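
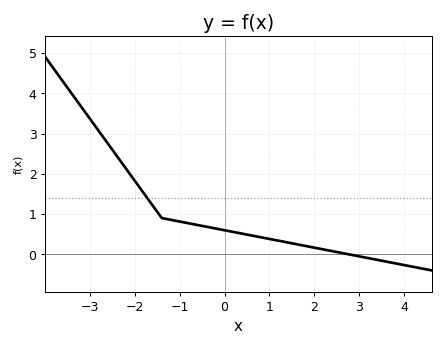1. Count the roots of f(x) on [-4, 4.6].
1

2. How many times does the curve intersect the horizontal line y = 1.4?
1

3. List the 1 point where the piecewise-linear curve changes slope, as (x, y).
(-1.4, 0.9)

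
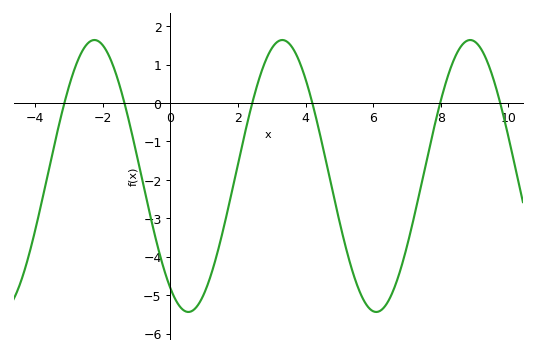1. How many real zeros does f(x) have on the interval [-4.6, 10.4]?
6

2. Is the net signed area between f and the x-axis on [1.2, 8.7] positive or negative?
negative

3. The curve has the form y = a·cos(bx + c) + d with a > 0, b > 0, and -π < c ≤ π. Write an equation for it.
y = 3.54cos(1.1x + 2.5) - 1.9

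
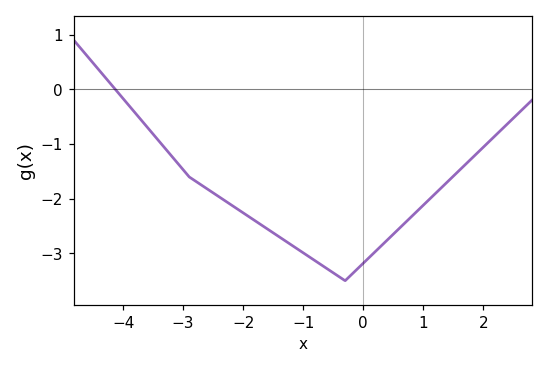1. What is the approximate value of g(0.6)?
-2.5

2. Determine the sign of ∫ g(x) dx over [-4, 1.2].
negative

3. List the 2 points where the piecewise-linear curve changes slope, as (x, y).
(-2.9, -1.6); (-0.3, -3.5)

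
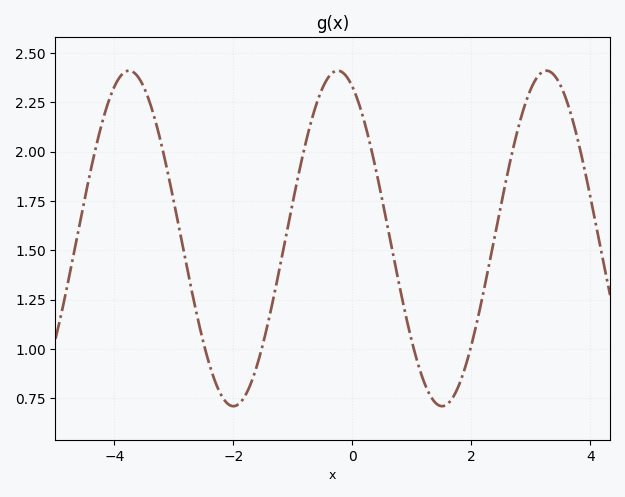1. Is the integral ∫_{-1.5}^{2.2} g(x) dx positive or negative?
positive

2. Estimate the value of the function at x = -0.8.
2.02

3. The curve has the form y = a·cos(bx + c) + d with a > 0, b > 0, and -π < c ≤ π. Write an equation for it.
y = 0.85cos(1.79x + 0.44) + 1.56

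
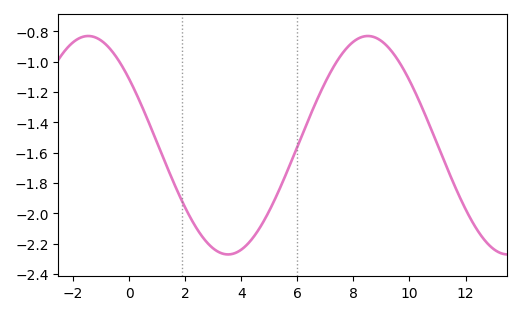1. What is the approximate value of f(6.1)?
-1.52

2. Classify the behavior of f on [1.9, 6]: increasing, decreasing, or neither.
neither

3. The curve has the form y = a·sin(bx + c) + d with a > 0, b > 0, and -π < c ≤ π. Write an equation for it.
y = 0.72sin(0.63x + 2.5) - 1.55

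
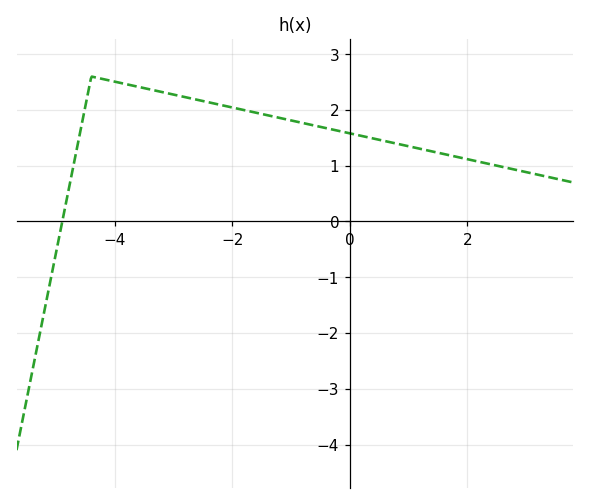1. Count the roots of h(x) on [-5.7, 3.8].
1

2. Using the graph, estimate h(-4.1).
2.5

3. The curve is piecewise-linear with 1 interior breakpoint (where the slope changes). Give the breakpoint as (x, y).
(-4.4, 2.6)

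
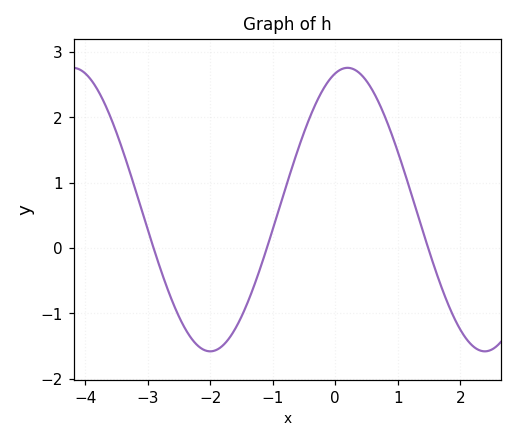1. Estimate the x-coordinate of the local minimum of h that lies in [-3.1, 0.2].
-2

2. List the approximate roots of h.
-2.91, -1.09, 1.49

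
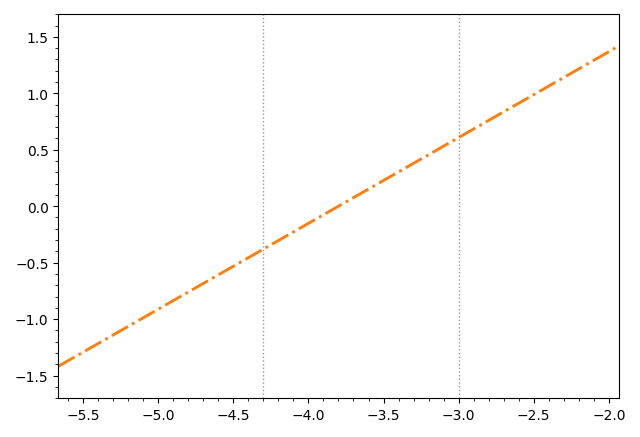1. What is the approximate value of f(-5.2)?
-1.05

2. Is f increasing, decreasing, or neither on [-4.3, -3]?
increasing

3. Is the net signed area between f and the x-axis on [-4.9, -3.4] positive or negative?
negative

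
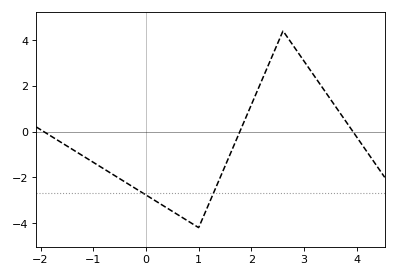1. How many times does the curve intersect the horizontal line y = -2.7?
2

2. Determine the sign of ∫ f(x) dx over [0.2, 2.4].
negative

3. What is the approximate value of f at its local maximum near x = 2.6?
4.39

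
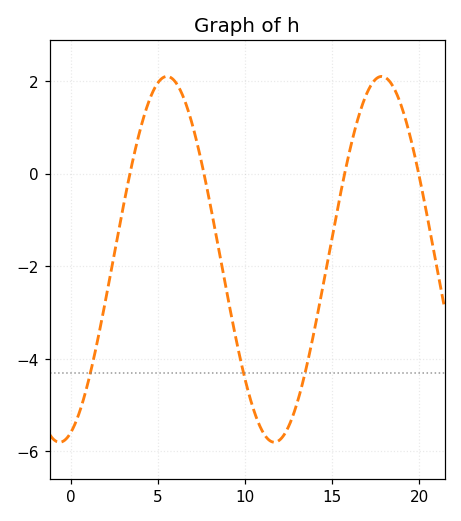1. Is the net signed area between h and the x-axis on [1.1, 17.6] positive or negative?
negative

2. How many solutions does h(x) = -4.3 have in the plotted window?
3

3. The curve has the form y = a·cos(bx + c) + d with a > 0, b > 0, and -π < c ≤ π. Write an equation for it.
y = 3.95cos(0.51x - 2.8) - 1.85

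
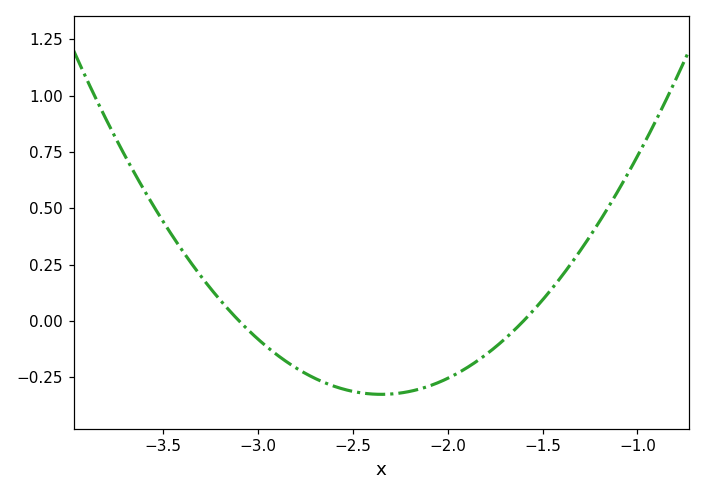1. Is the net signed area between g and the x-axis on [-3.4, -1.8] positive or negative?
negative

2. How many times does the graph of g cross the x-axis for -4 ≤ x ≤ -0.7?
2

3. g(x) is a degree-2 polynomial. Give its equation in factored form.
y = 0.58(x + 3.1)(x + 1.6)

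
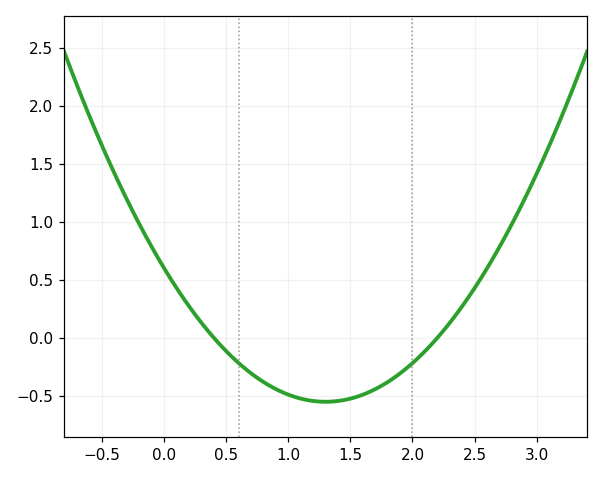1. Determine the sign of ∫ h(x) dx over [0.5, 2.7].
negative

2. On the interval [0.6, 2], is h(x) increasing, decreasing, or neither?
neither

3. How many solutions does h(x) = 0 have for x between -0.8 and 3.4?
2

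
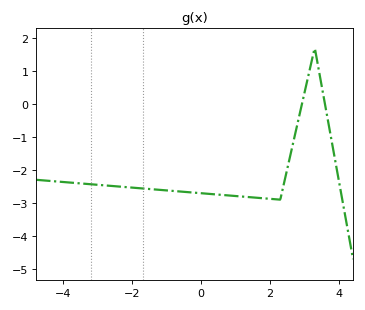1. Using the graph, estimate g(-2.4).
-2.5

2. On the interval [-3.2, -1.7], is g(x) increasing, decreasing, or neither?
decreasing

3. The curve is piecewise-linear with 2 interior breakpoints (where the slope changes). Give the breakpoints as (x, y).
(2.3, -2.9); (3.3, 1.7)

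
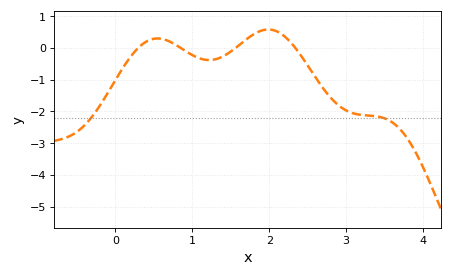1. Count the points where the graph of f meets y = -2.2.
2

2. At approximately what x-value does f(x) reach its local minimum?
1.22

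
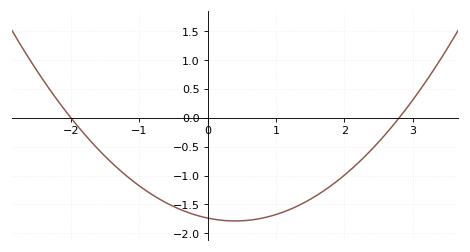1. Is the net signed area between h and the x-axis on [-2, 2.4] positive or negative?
negative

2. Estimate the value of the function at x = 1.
-1.67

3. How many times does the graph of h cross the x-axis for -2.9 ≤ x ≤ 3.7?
2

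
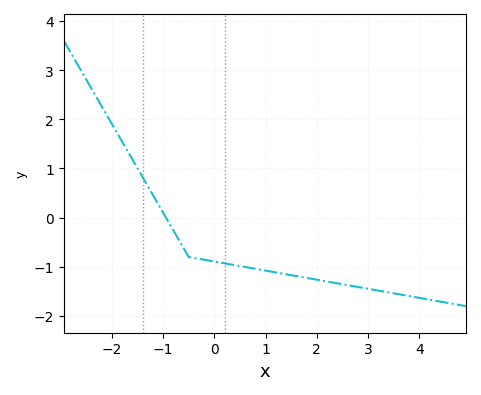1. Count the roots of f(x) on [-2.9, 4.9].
1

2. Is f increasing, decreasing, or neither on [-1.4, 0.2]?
decreasing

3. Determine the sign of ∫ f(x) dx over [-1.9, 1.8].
negative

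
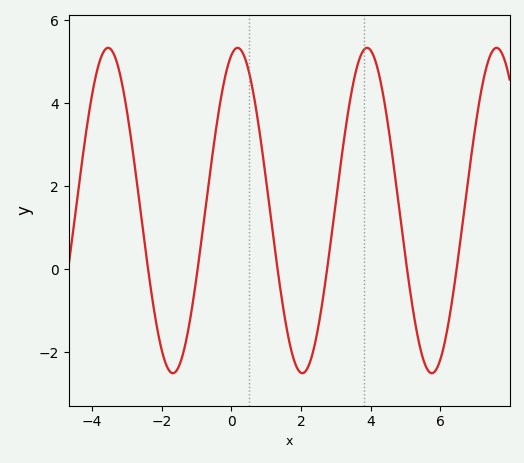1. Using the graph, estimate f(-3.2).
4.8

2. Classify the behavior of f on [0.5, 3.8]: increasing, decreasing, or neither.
neither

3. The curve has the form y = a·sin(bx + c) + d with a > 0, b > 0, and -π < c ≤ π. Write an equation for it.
y = 3.92sin(1.7x + 1.3) + 1.42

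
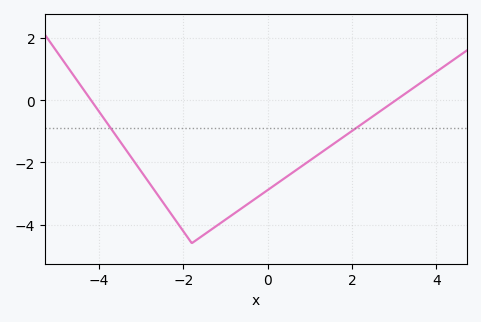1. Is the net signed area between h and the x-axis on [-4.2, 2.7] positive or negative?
negative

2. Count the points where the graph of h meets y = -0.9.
2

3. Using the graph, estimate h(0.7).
-2.22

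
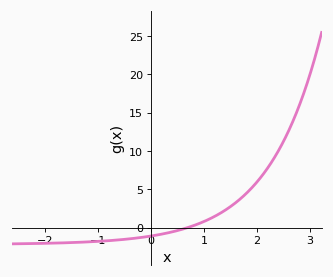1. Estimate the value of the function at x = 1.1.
1.11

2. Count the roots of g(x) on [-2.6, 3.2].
1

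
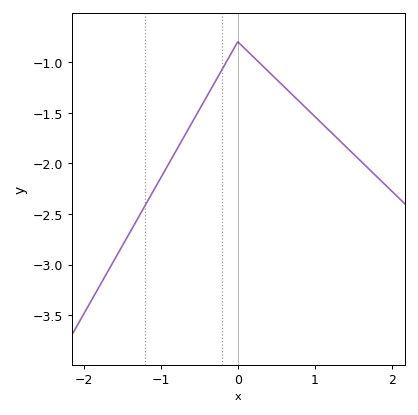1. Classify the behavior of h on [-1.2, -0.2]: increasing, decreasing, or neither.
increasing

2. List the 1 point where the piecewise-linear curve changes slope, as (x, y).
(0, -0.8)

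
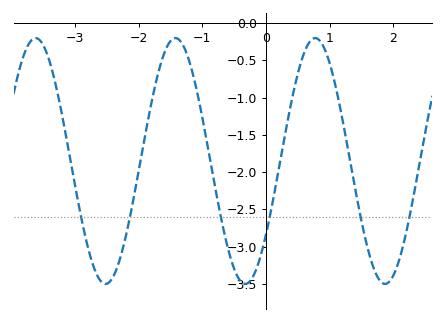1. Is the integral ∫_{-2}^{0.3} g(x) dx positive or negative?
negative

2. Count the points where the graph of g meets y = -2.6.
6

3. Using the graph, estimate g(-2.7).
-3.3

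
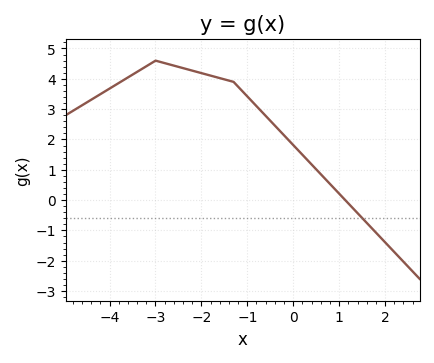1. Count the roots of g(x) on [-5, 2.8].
1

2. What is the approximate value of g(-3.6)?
4.05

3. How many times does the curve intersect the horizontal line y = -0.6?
1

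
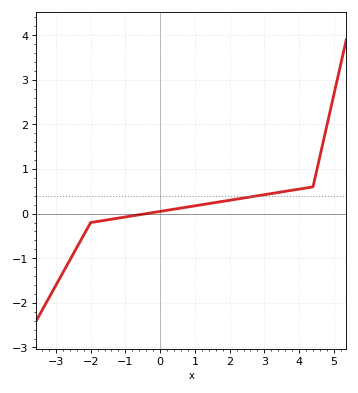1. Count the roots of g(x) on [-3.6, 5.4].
1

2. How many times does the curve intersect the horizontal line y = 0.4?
1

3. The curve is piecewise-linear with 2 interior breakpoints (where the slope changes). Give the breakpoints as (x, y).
(-2, -0.2); (4.4, 0.6)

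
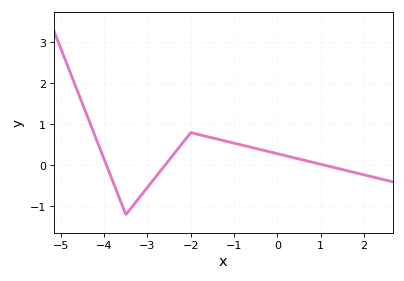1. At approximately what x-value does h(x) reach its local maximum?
-2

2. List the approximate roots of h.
-4, -2.6, 1.2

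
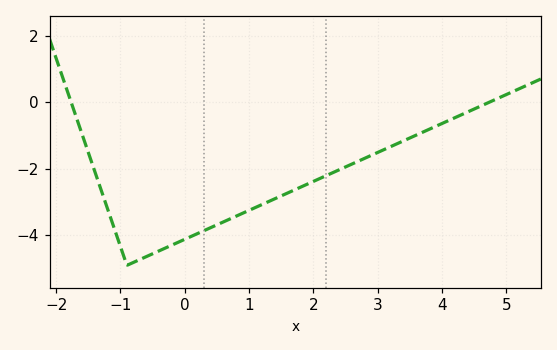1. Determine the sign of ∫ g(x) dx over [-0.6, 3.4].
negative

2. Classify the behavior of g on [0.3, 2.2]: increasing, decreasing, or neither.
increasing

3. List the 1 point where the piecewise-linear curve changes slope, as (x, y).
(-0.9, -4.9)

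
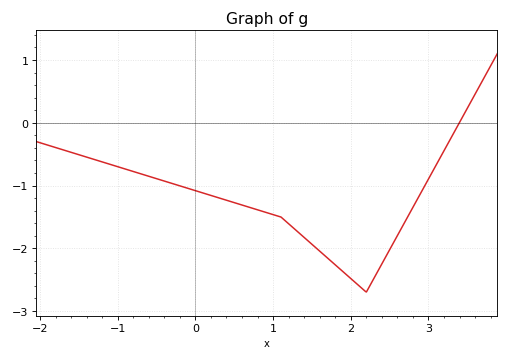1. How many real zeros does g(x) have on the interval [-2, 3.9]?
1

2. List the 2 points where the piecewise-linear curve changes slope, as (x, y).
(1.1, -1.5); (2.2, -2.7)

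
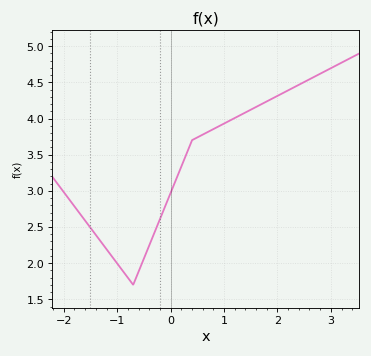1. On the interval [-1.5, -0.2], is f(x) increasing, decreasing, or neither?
neither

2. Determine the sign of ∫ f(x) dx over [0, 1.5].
positive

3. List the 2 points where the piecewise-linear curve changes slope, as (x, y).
(-0.7, 1.7); (0.4, 3.7)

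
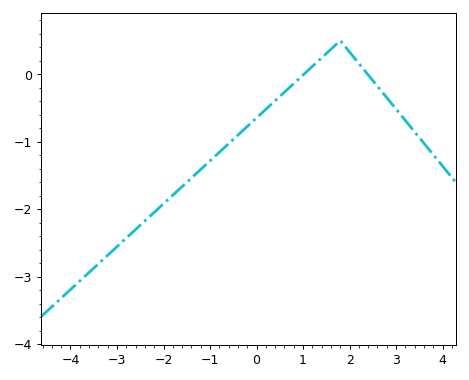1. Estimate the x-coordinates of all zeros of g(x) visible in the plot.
1.01, 2.39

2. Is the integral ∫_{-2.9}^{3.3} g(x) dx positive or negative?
negative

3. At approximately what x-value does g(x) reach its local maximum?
1.8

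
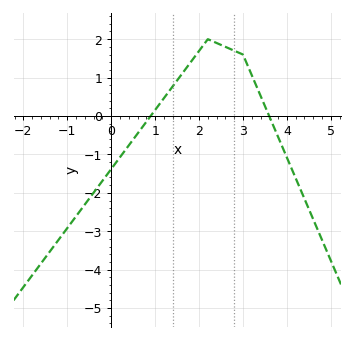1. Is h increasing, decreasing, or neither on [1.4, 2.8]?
neither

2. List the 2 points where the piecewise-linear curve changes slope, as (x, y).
(2.2, 2); (3, 1.6)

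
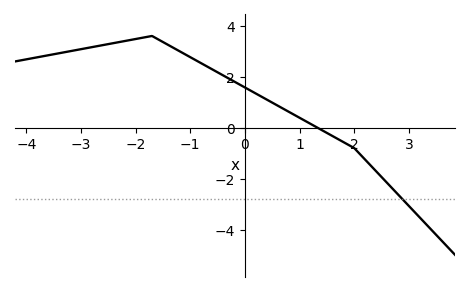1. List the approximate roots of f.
1.4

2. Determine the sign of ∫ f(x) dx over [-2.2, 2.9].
positive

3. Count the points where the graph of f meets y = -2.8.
1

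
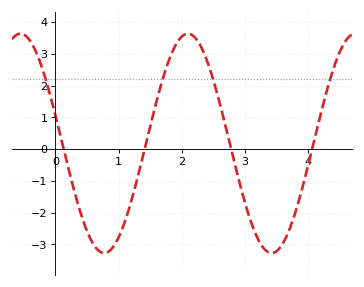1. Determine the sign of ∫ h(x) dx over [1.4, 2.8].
positive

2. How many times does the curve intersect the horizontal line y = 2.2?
4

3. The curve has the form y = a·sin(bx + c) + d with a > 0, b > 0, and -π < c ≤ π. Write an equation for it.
y = 3.45sin(2.37x + 2.88) + 0.18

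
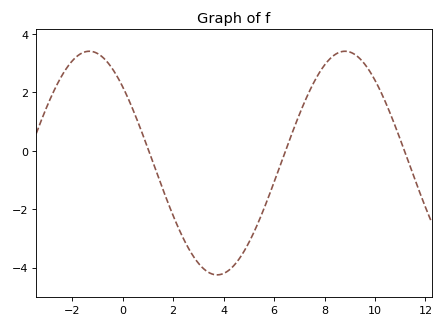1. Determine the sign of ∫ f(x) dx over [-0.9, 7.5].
negative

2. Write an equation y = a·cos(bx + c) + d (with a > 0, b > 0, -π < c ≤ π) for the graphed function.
y = 3.83cos(0.62x + 0.82) - 0.42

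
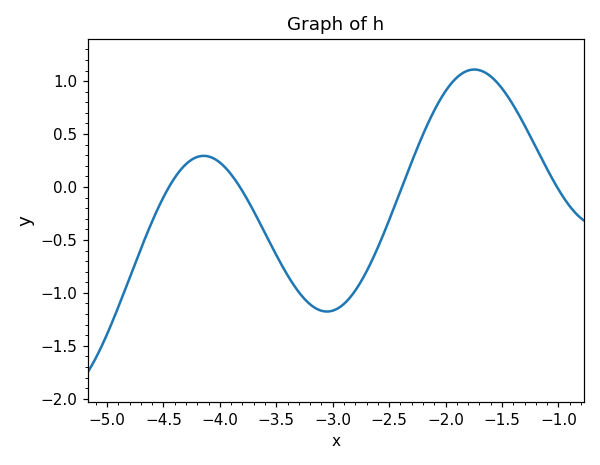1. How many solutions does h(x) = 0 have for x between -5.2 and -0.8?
4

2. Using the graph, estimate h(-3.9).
0.119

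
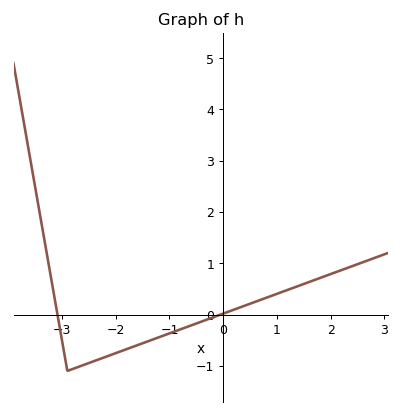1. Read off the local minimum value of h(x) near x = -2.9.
-1.1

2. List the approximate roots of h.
-3.08, -0.048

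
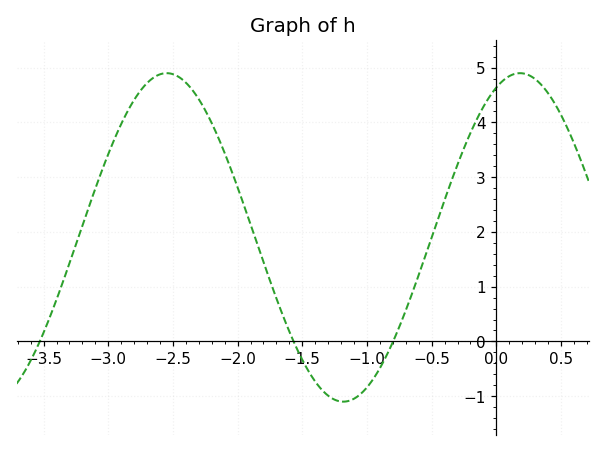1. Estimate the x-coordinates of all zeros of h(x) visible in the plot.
-3.53, -1.57, -0.798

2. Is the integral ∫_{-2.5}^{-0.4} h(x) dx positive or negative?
positive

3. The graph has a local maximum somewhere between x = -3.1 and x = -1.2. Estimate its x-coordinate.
-2.55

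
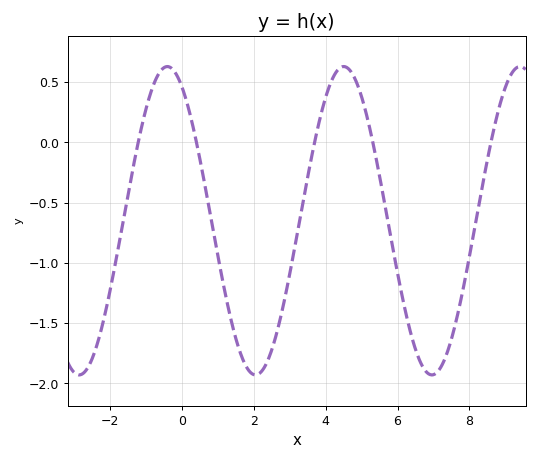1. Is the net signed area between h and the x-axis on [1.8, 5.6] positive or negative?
negative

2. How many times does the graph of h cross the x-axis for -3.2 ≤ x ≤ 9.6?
5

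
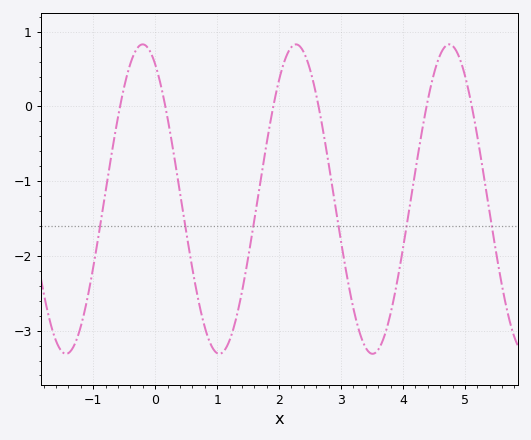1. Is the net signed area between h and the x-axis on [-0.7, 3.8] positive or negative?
negative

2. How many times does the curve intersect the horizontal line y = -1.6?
6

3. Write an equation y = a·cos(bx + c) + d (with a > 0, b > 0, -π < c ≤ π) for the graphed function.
y = 2.07cos(2.5x + 0.51) - 1.24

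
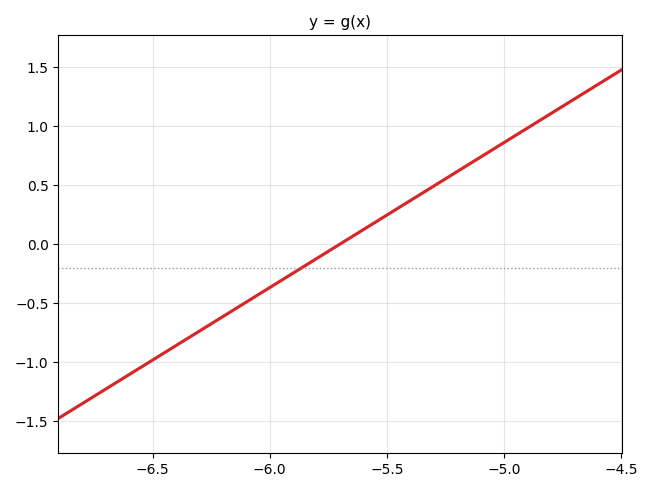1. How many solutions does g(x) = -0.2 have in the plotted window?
1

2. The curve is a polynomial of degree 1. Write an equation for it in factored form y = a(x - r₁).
y = 1.23(x + 5.7)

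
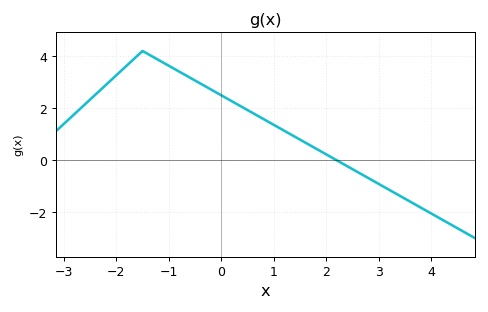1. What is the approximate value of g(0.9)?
1.47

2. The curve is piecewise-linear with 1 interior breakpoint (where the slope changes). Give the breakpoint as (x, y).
(-1.5, 4.2)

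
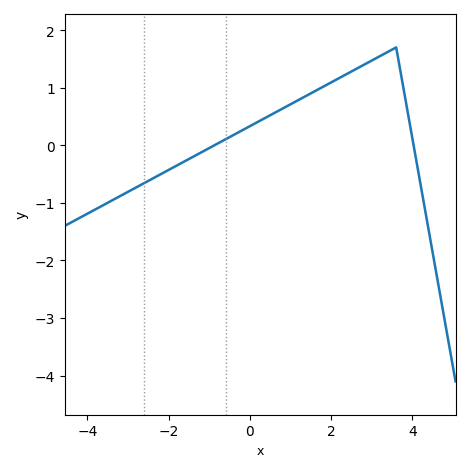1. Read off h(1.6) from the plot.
0.94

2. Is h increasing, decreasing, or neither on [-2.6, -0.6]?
increasing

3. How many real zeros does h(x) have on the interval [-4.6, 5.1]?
2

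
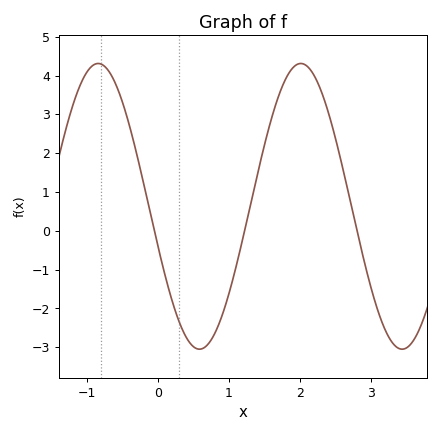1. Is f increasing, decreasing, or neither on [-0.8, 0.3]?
decreasing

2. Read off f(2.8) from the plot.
0.052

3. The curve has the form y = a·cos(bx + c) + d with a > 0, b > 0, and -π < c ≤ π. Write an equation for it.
y = 3.68cos(2.2x + 1.85) + 0.63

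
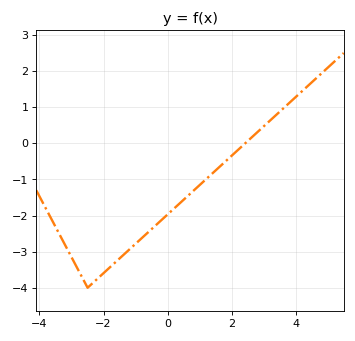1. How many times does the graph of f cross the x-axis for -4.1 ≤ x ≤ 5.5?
1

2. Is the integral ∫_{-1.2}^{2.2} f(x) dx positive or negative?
negative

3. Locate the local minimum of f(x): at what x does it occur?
-2.4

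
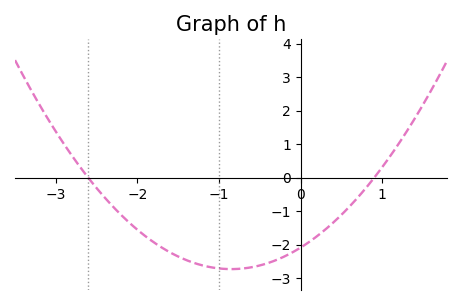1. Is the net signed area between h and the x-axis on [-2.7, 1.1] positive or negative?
negative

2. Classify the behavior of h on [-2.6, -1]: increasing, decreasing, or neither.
decreasing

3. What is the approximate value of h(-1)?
-2.7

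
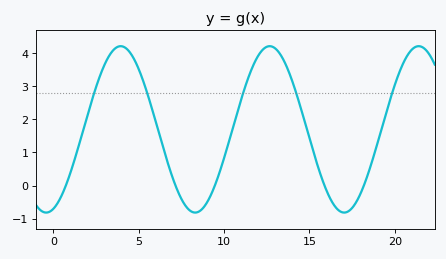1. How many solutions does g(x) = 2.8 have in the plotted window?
5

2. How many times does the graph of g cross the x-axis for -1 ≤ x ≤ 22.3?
5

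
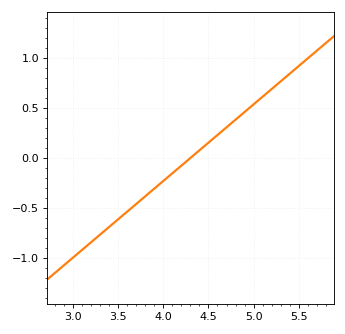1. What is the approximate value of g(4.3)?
0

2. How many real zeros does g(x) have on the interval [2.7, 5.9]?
1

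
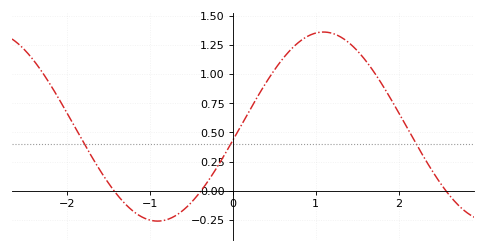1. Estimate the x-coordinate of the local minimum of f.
-0.9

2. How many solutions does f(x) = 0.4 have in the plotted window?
3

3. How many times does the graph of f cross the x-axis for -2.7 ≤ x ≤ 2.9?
3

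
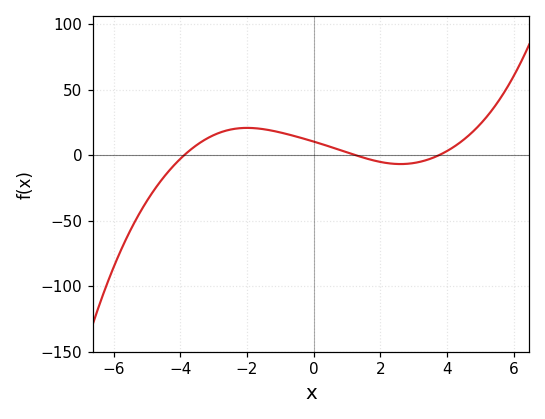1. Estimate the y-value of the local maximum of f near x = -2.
20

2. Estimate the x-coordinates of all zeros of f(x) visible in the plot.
-3.8, 1.2, 3.8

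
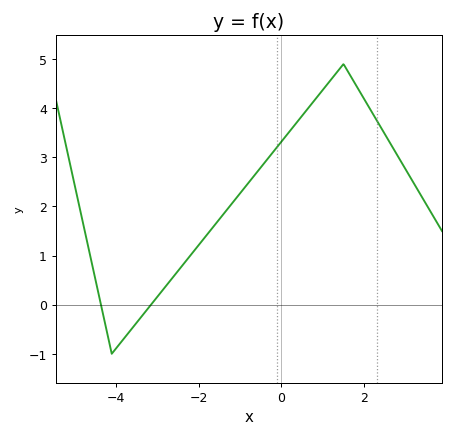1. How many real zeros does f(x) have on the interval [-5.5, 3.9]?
2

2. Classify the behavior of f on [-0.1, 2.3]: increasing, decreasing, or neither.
neither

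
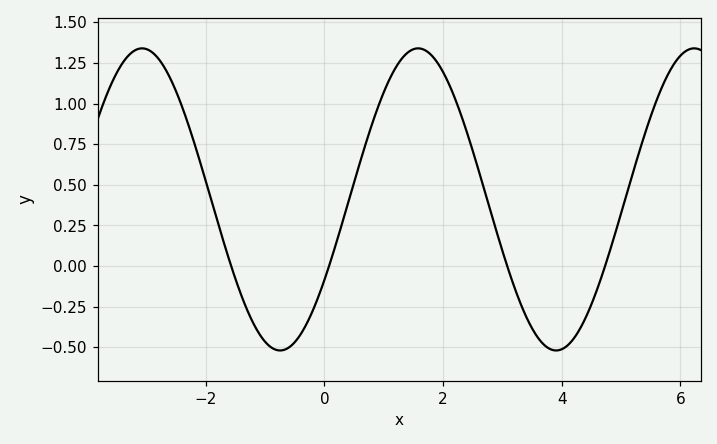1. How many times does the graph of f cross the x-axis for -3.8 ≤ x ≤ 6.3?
4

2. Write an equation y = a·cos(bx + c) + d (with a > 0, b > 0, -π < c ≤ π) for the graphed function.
y = 0.93cos(1.35x - 2.13) + 0.41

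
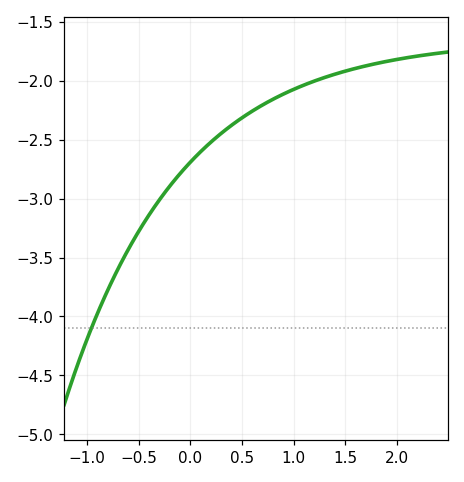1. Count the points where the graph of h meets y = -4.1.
1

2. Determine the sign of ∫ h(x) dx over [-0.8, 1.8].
negative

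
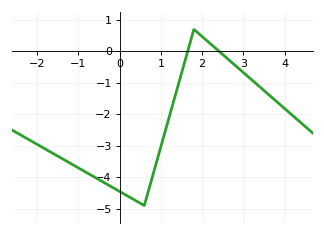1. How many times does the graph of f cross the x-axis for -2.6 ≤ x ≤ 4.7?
2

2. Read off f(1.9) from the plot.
0.585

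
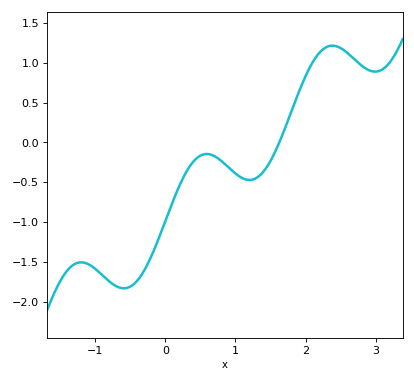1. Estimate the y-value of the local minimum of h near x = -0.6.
-1.83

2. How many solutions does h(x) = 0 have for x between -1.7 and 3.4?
1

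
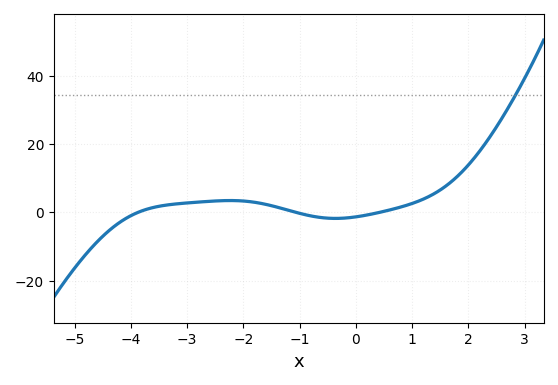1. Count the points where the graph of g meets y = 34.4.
1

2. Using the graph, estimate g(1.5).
6.53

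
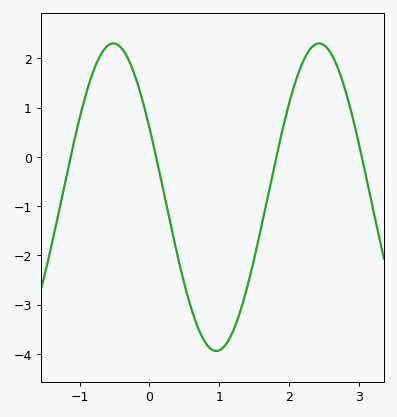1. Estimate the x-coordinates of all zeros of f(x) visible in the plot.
-1.13, 0.095, 1.82, 3.05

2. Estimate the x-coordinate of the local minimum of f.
0.958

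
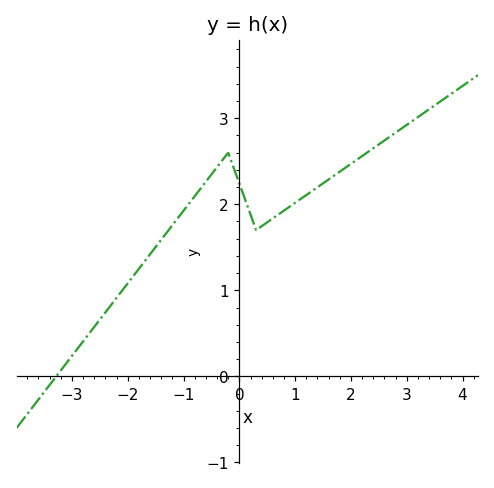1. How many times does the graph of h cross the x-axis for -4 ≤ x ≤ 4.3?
1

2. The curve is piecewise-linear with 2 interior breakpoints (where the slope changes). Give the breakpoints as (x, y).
(-0.2, 2.6); (0.3, 1.7)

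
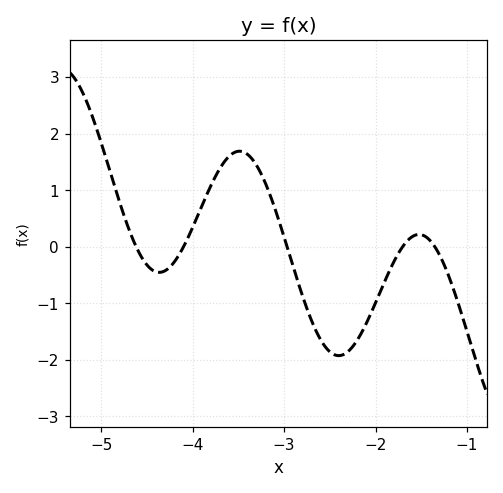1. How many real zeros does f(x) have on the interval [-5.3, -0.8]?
5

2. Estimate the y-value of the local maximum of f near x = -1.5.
0.2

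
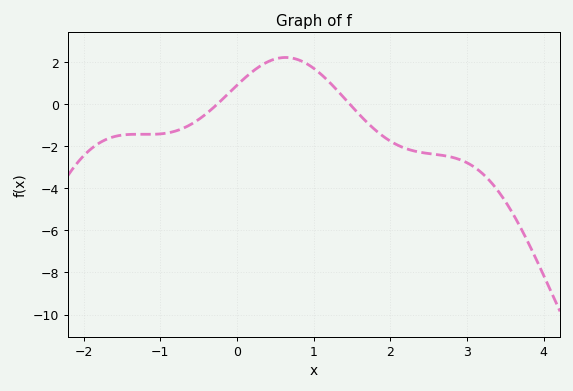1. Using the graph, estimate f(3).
-2.8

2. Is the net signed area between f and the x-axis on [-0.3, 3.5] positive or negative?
negative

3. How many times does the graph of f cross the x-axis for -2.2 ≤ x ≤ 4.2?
2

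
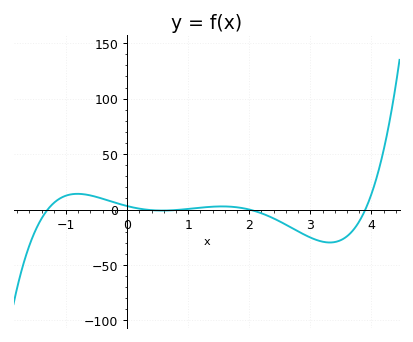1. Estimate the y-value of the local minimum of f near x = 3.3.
-30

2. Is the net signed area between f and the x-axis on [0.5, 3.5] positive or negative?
negative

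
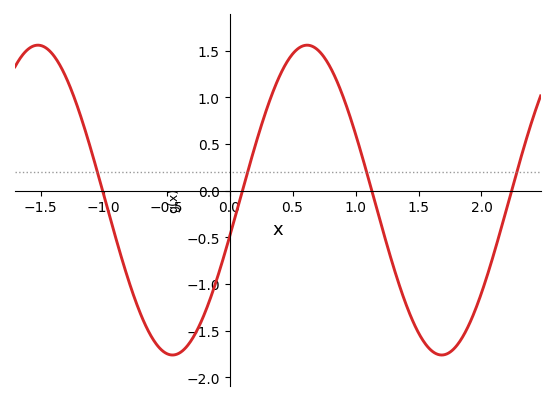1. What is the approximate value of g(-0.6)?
-1.61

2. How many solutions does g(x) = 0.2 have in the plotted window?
4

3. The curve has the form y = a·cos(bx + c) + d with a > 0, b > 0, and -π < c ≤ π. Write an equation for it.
y = 1.66cos(2.94x - 1.81) - 0.1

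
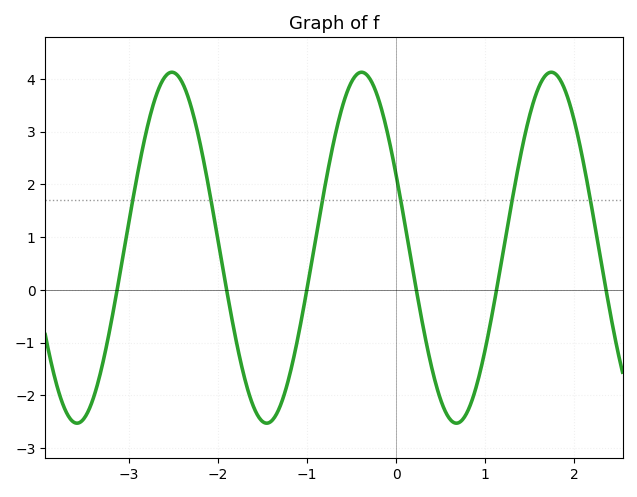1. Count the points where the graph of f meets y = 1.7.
6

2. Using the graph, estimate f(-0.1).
2.99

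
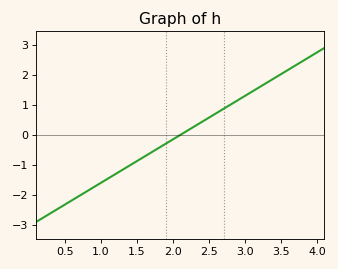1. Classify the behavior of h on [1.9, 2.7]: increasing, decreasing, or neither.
increasing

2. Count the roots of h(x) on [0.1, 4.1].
1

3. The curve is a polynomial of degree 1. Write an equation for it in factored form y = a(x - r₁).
y = 1.45(x - 2.1)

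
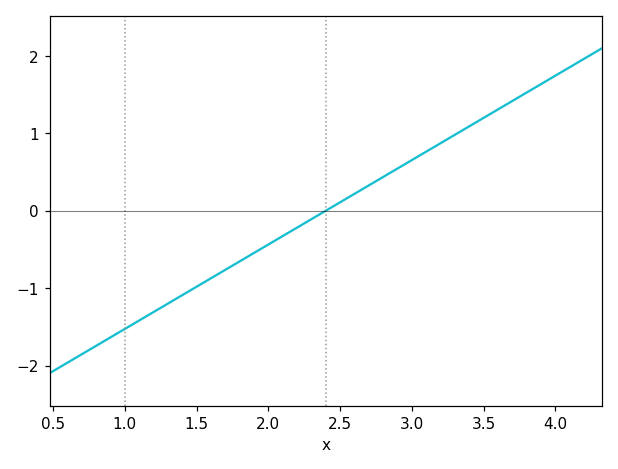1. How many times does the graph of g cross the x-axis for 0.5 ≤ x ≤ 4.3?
1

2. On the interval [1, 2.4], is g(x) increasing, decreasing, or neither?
increasing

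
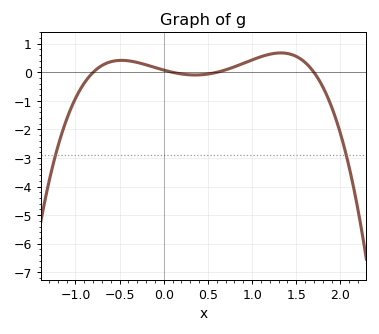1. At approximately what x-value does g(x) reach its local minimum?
0.35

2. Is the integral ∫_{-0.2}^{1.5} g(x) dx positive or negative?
positive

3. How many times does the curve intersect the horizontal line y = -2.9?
2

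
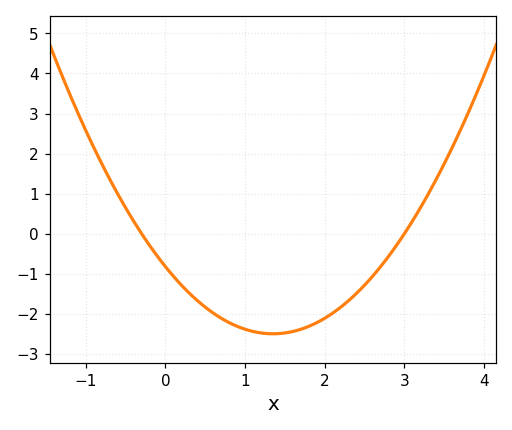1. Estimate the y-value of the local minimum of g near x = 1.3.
-2.5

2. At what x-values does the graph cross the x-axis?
-0.3, 3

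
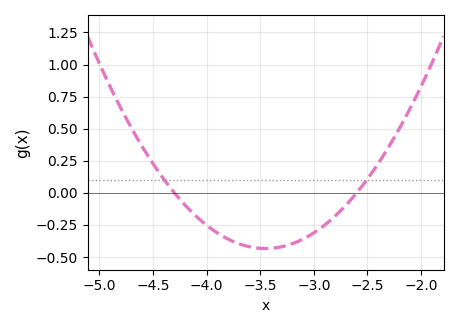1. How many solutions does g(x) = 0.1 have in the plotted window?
2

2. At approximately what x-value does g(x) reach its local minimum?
-3.45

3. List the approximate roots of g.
-4.3, -2.6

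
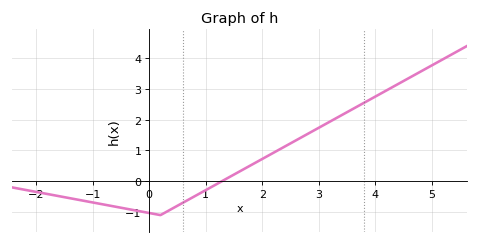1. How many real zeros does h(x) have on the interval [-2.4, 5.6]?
1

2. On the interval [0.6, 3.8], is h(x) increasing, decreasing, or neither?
increasing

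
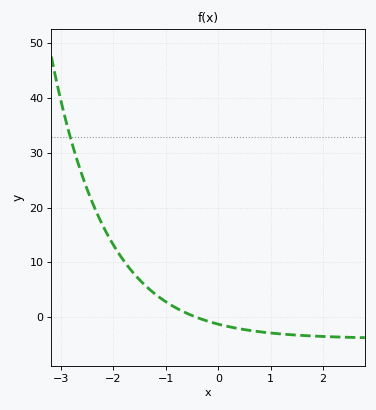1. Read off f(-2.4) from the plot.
21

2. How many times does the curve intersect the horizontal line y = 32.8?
1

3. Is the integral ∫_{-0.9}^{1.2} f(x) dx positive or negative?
negative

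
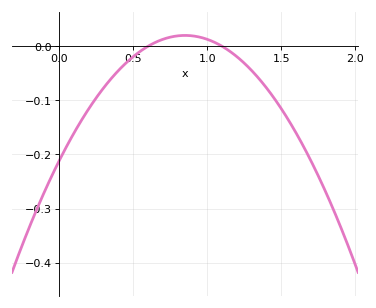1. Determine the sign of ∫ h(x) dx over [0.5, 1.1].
positive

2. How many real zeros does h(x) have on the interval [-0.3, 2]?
2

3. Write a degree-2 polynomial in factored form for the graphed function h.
y = -0.32(x - 0.6)(x - 1.1)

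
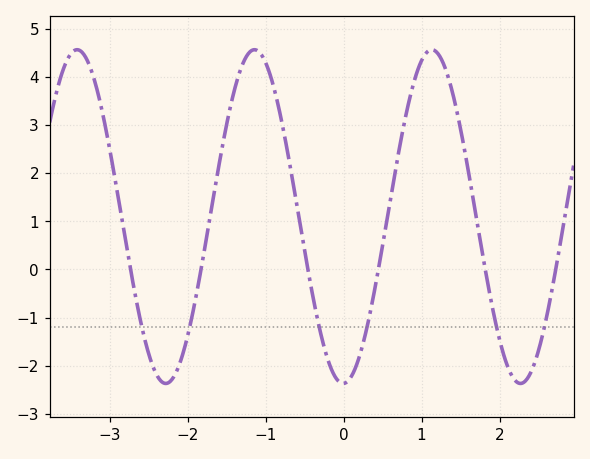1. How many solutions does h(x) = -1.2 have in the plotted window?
6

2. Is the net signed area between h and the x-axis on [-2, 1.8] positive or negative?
positive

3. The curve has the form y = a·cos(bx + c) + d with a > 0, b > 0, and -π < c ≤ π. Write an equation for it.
y = 3.47cos(2.8x - 3.1) + 1.1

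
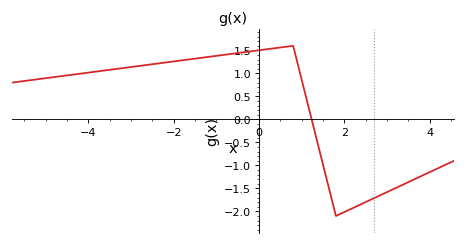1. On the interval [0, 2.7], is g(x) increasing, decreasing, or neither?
neither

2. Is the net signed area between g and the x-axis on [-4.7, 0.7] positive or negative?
positive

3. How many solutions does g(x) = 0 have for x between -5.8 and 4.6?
1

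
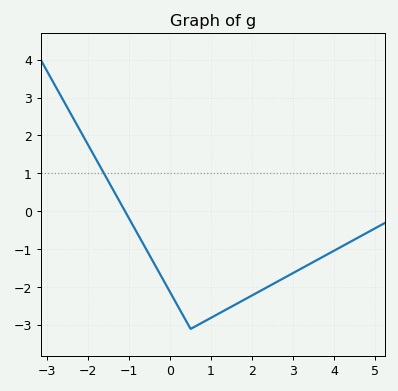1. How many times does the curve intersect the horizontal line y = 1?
1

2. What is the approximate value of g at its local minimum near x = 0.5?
-3.1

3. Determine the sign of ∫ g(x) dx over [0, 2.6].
negative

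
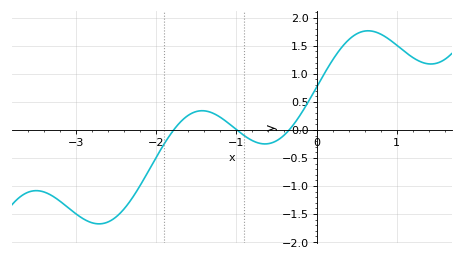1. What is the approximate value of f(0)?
0.75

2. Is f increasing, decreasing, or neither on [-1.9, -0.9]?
neither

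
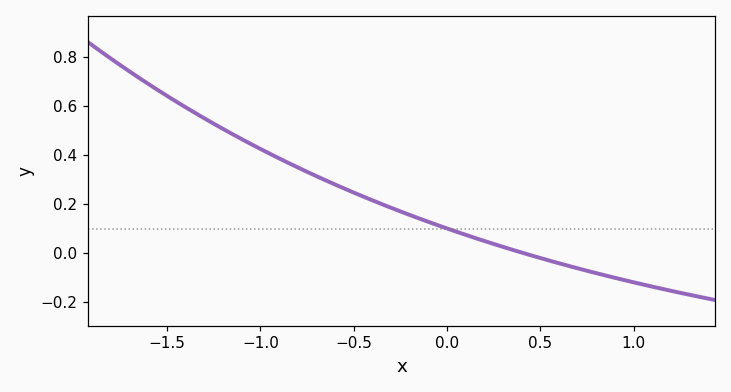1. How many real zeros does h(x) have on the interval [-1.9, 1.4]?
1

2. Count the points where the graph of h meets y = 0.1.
1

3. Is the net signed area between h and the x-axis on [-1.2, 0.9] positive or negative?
positive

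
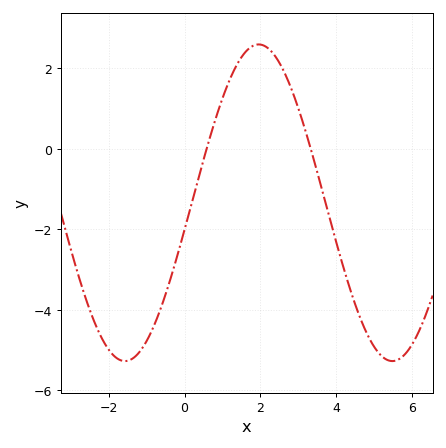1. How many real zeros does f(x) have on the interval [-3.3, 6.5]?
2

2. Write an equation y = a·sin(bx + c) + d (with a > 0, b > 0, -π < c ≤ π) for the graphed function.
y = 3.93sin(0.89x - 0.17) - 1.34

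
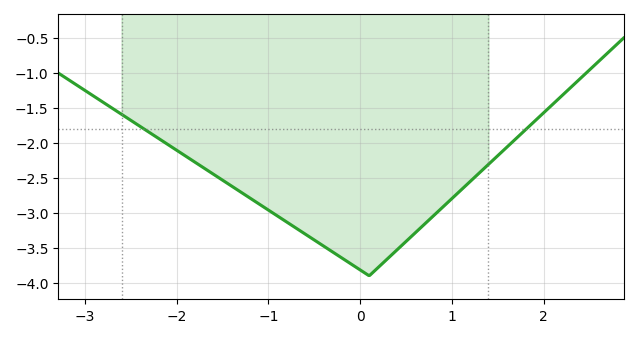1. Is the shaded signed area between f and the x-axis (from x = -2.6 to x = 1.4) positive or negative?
negative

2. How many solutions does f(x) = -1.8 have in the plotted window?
2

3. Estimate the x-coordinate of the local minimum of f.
0.1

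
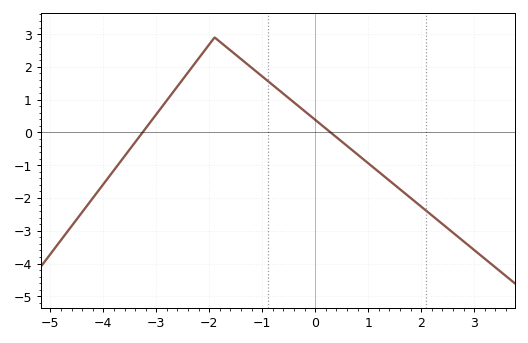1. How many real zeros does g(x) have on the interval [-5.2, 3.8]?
2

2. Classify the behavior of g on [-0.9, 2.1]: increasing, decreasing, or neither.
decreasing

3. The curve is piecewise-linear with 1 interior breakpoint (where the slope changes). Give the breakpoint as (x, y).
(-1.9, 2.9)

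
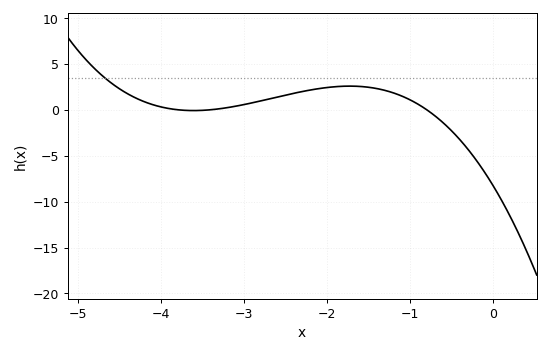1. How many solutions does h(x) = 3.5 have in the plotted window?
1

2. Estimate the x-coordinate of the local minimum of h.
-3.61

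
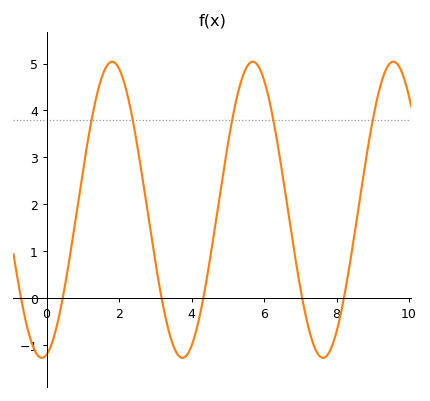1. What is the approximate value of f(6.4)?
3.2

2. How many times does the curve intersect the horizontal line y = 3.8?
5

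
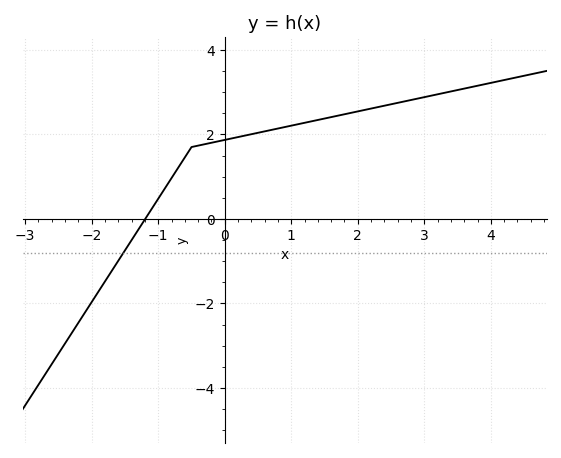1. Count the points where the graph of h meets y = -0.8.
1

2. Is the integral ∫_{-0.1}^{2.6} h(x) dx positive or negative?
positive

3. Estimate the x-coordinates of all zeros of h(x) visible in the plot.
-1.2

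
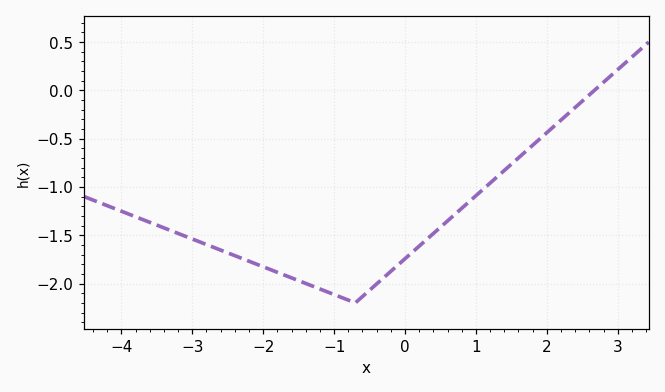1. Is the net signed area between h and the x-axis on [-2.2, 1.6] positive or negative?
negative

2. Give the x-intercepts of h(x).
2.6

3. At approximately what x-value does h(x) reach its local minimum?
-0.8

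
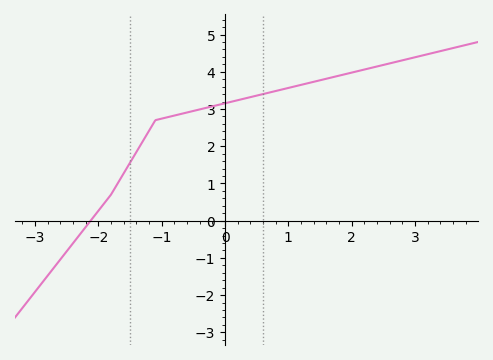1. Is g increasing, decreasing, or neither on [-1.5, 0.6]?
increasing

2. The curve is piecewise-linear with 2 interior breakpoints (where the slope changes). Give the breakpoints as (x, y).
(-1.8, 0.7); (-1.1, 2.7)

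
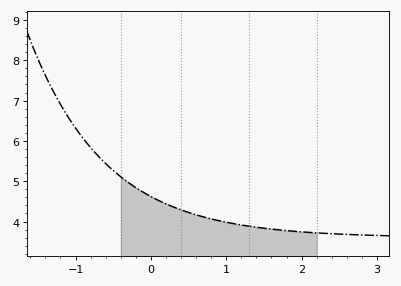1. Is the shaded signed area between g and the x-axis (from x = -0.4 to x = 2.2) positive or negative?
positive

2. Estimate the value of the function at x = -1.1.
6.6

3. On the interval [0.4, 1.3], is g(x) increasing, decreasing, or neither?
decreasing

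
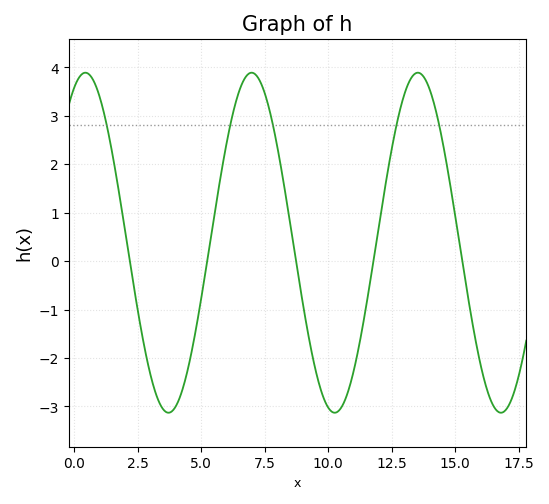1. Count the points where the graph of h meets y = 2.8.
5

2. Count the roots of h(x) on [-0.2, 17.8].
5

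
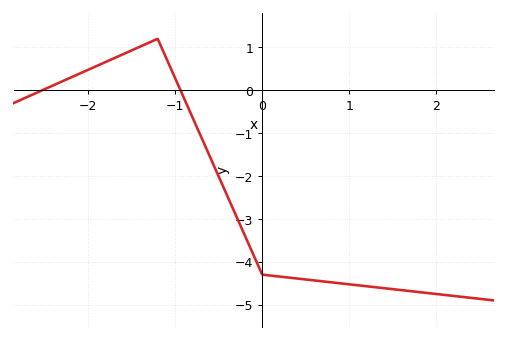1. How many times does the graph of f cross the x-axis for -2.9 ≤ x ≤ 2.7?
2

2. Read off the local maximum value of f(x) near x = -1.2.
1.2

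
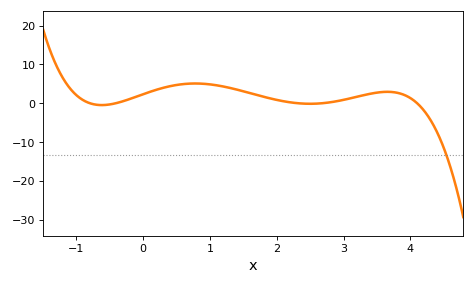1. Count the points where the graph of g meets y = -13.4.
1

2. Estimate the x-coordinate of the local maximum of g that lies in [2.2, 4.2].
3.65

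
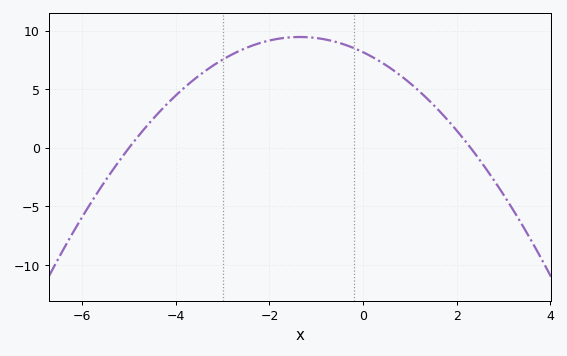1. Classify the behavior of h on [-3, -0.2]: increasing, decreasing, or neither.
neither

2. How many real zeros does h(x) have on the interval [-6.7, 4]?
2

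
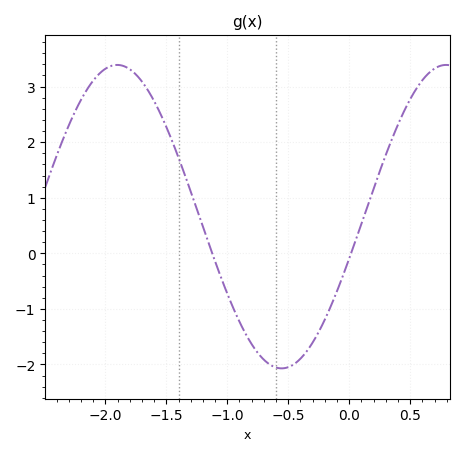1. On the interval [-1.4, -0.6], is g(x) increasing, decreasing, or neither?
decreasing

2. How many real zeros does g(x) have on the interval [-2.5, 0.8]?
2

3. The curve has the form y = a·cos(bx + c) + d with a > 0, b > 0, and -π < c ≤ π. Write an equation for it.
y = 2.73cos(2.33x - 1.85) + 0.66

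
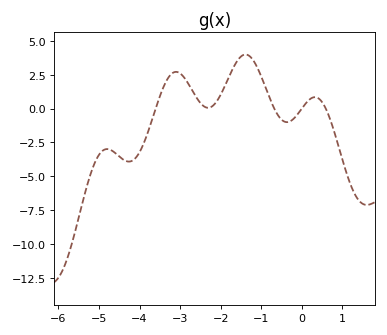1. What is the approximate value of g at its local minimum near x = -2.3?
0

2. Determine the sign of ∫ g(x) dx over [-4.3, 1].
positive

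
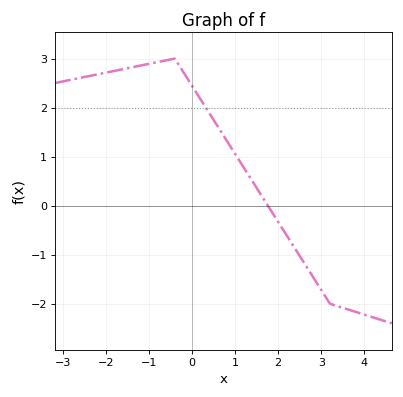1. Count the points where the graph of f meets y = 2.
1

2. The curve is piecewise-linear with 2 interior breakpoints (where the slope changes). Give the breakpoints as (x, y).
(-0.4, 3); (3.2, -2)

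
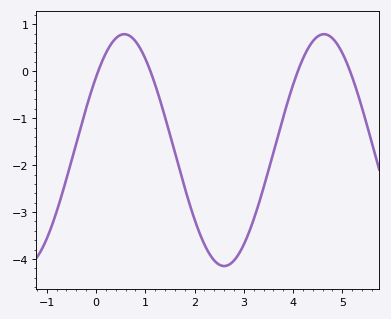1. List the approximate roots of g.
0, 1.1, 4.1, 5.2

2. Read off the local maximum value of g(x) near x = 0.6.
0.8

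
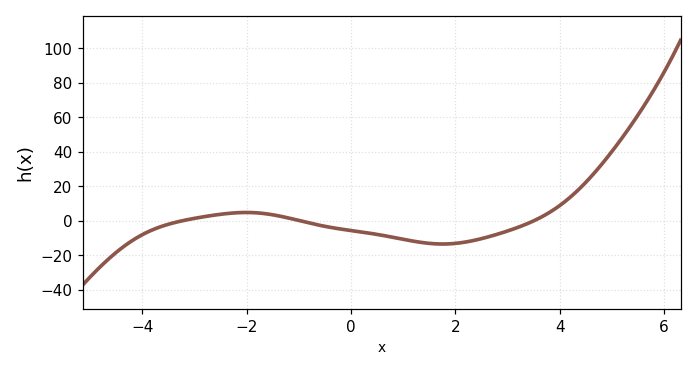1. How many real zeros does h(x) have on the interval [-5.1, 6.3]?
3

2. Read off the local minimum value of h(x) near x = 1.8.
-14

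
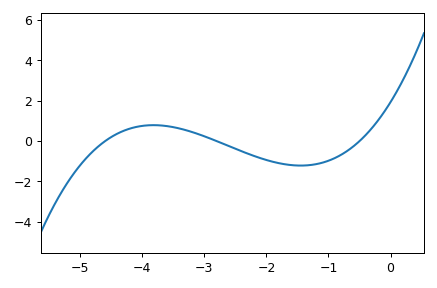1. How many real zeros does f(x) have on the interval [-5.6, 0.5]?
3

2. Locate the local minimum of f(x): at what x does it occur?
-1.4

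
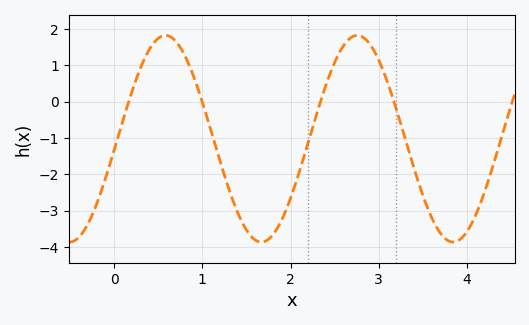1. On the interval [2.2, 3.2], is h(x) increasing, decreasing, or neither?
neither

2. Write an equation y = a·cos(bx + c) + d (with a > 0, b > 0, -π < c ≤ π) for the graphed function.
y = 2.84cos(2.9x - 1.7) - 1.02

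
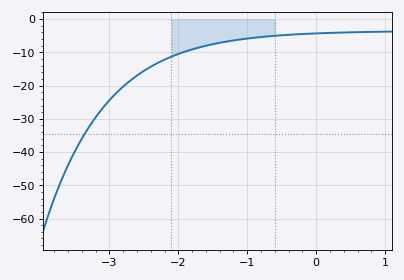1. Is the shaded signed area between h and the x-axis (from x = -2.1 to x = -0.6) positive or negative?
negative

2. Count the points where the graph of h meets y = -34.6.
1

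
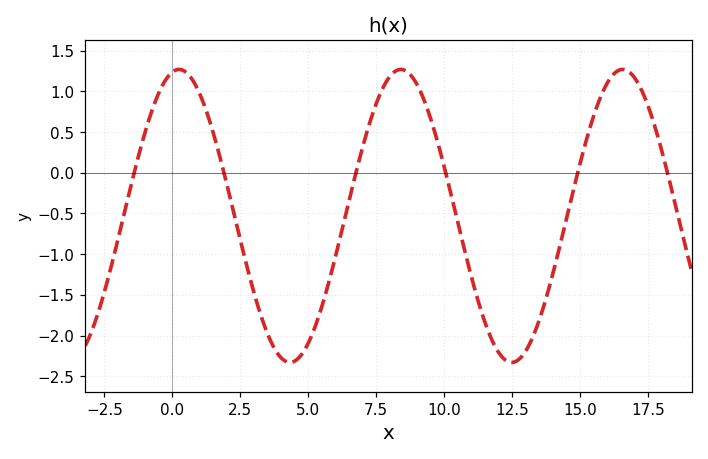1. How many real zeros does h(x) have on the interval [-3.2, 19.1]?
6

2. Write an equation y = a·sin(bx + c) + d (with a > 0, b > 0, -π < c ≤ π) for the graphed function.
y = 1.8sin(0.77x + 1.4) - 0.53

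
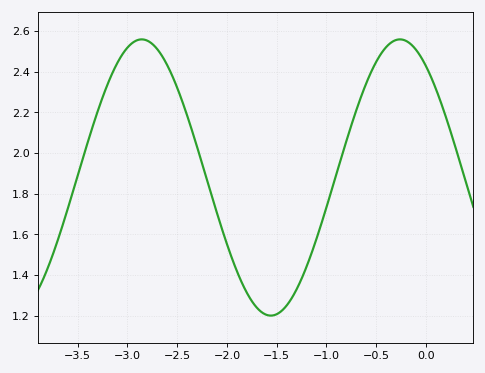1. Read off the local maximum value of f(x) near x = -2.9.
2.56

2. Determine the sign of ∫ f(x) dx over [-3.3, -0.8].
positive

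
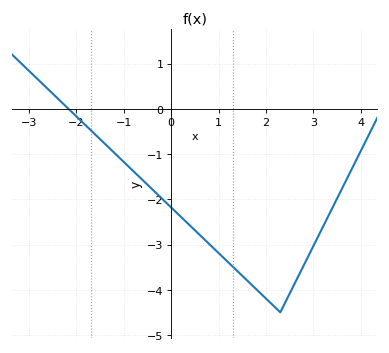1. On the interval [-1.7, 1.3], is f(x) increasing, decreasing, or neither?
decreasing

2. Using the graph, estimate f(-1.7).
-0.5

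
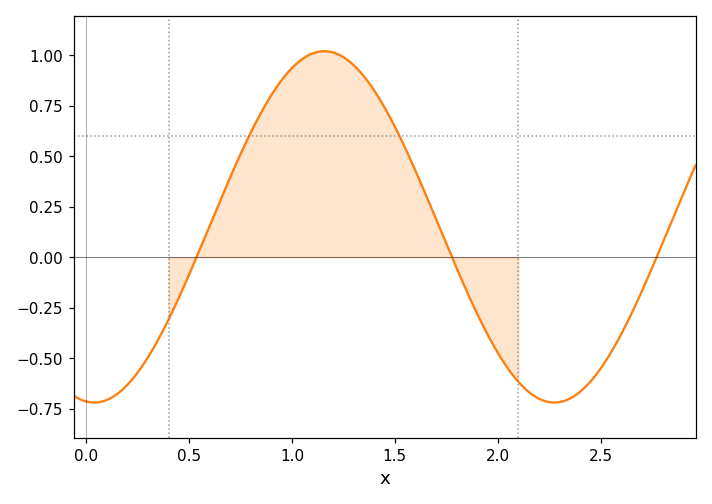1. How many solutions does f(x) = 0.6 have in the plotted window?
2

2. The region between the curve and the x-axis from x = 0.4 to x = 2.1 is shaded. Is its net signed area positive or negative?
positive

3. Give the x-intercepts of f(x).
0.55, 1.8, 2.75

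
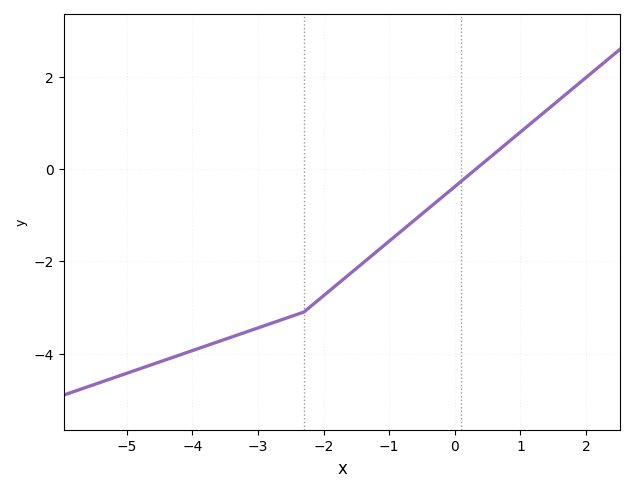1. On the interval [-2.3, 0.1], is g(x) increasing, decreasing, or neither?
increasing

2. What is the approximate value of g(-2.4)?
-3.15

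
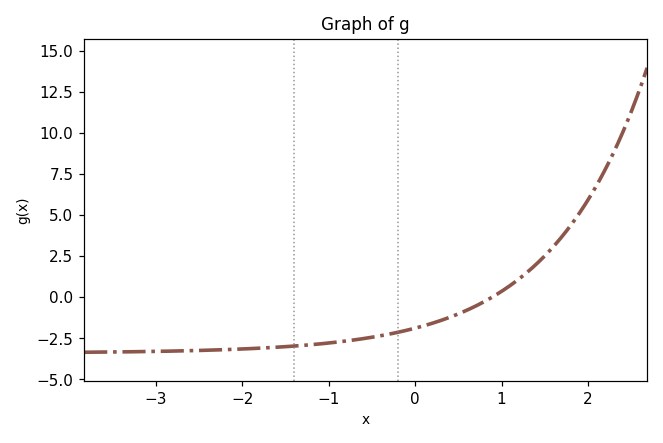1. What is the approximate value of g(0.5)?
-1.02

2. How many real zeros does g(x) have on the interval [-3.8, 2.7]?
1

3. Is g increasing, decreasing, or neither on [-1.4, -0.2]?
increasing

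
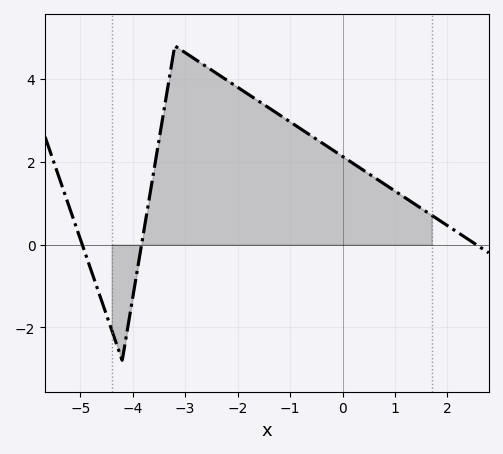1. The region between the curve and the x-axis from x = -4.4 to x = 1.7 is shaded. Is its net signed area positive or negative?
positive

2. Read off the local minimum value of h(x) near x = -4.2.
-2.8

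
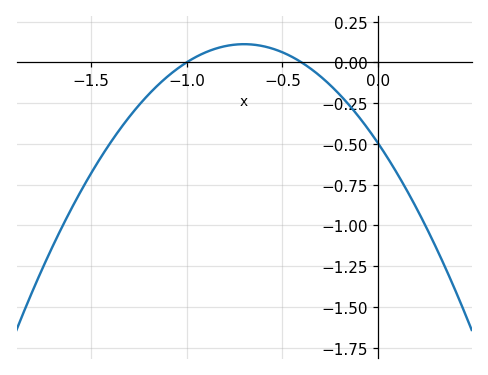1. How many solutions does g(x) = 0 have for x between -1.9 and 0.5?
2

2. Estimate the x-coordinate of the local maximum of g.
-0.7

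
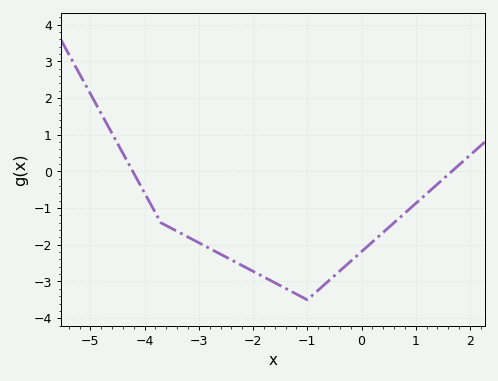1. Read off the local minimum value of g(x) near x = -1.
-3.5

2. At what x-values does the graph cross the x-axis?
-4.22, 1.66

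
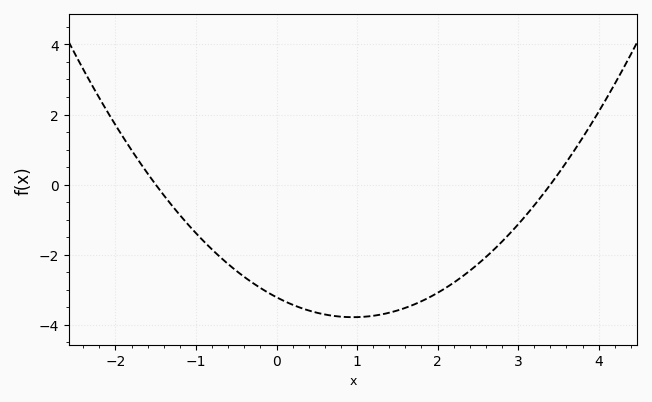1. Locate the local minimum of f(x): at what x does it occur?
0.95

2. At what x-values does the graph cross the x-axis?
-1.5, 3.4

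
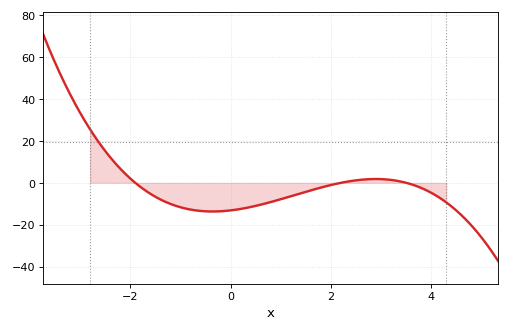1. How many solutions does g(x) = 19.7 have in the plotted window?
1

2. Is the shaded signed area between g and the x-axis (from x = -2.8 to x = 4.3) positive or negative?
negative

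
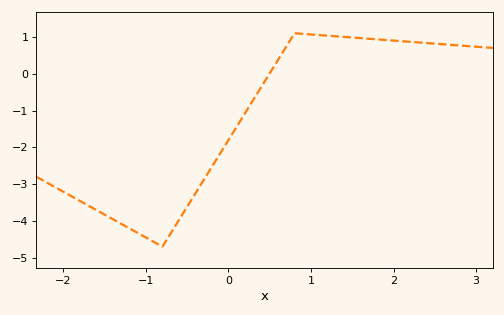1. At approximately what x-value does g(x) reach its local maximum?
0.8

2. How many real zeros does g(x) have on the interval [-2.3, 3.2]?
1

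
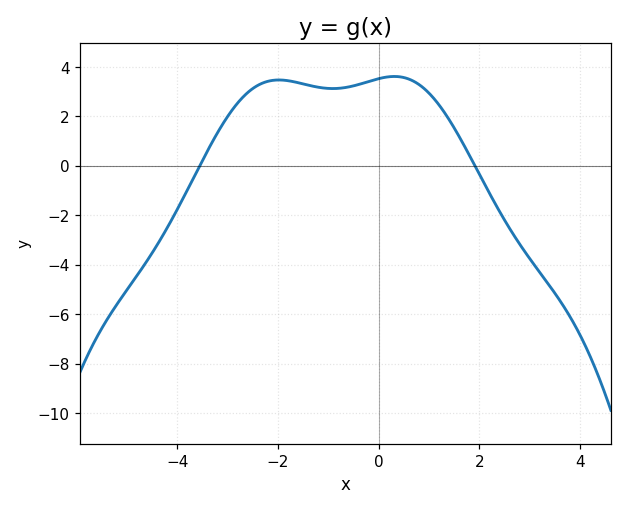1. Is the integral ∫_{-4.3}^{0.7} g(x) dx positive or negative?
positive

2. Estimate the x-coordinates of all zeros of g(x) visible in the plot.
-3.55, 1.91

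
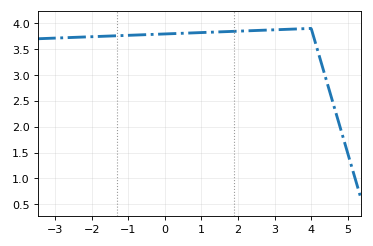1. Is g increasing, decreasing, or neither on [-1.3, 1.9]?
increasing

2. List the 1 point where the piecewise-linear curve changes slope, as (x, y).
(4, 3.9)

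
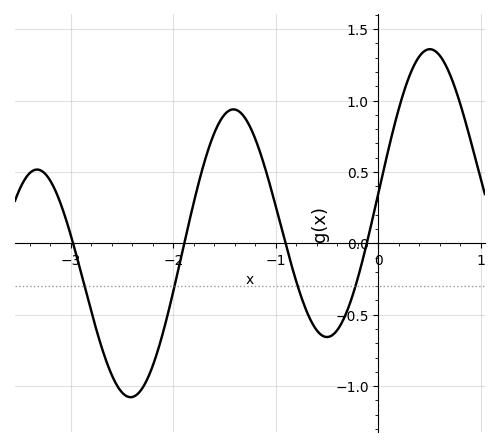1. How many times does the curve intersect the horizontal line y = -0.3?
4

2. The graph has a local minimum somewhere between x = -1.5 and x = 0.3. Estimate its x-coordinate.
-0.5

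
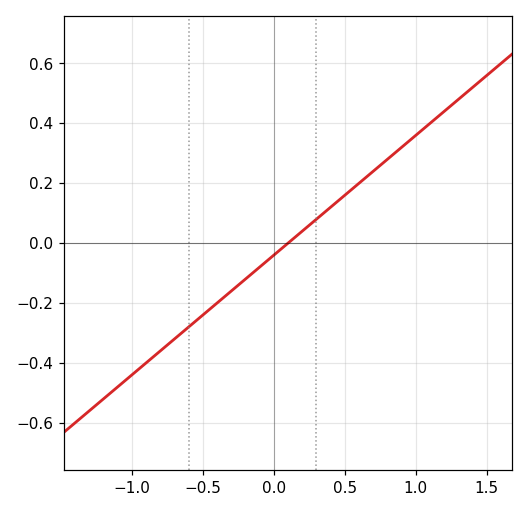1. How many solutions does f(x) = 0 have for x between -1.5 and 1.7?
1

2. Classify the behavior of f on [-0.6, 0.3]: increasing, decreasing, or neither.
increasing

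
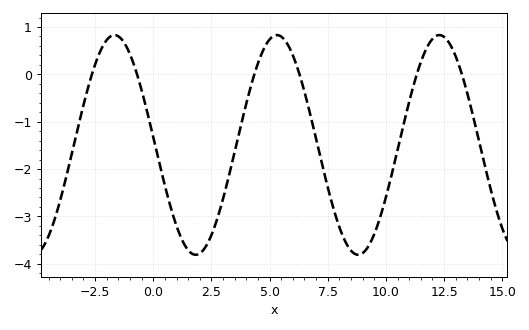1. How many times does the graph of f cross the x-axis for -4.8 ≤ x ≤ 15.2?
6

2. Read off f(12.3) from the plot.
0.8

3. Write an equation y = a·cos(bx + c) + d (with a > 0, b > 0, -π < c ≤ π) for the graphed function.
y = 2.32cos(0.9x + 1.5) - 1.49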